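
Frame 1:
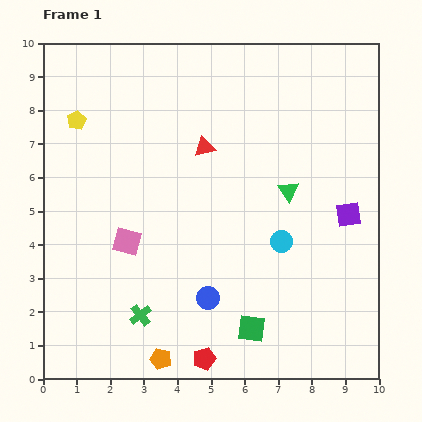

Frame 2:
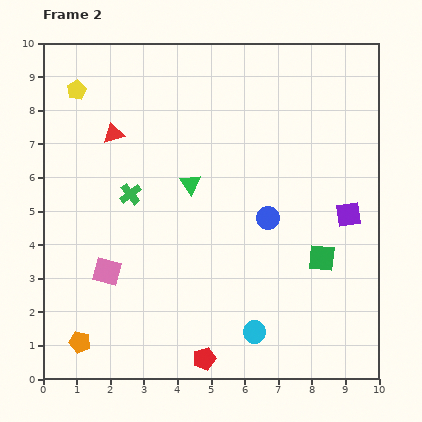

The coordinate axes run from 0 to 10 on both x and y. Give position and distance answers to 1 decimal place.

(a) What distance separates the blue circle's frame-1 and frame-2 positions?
3.0

The blue circle moved from (4.9, 2.4) to (6.7, 4.8), a distance of √(1.8² + 2.4²) ≈ 3.0.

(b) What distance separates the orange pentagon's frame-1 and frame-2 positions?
2.5

The orange pentagon moved from (3.5, 0.6) to (1.1, 1.1), a distance of √(2.4² + 0.5²) ≈ 2.5.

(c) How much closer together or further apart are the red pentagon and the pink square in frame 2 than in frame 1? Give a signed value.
-0.3

Distance in frame 1: 4.2. Distance in frame 2: 3.9.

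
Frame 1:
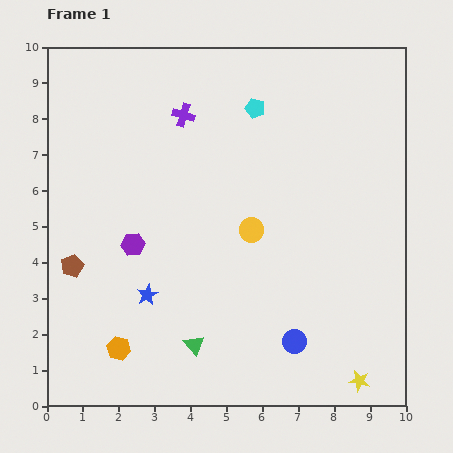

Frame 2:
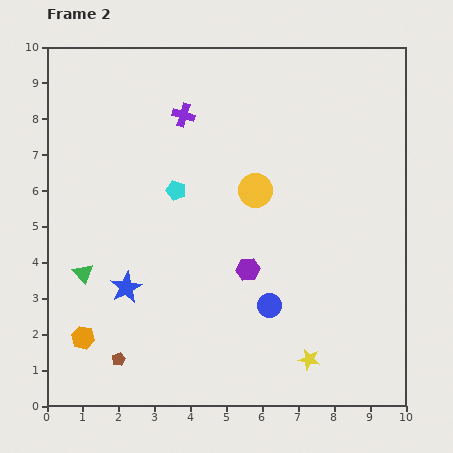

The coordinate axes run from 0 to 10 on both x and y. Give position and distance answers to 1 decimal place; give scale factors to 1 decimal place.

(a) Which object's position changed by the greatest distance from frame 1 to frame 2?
the green triangle

(moved 3.7; next 3.3)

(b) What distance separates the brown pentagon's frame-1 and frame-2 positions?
2.9

The brown pentagon moved from (0.7, 3.9) to (2.0, 1.3), a distance of √(1.3² + 2.6²) ≈ 2.9.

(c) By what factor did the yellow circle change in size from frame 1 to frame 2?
1.4×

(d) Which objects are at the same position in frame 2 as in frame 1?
the purple cross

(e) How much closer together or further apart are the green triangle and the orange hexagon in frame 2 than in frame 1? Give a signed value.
-0.3

Distance in frame 1: 2.1. Distance in frame 2: 1.8.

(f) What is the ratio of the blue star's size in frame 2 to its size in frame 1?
1.5×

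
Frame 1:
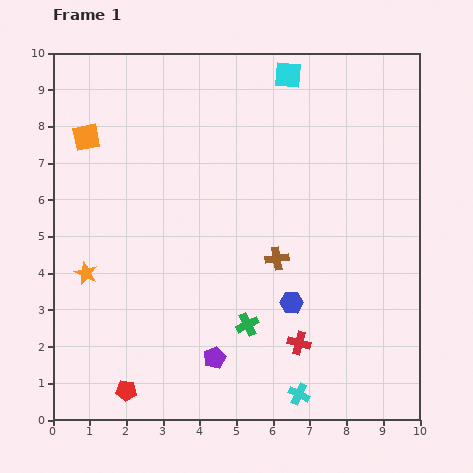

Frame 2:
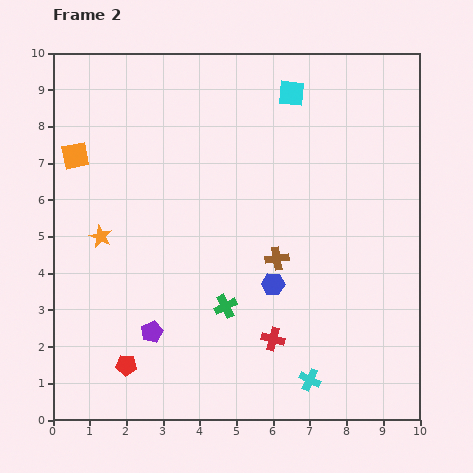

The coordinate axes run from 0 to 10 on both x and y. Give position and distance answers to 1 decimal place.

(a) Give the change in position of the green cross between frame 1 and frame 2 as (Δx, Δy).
(-0.6, 0.5)

The green cross was at (5.3, 2.6) in frame 1 and (4.7, 3.1) in frame 2.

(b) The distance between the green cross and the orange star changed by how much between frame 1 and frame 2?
-0.7

Distance in frame 1: 4.6. Distance in frame 2: 3.9.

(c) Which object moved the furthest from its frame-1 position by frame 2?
the purple pentagon

(moved 1.8; next 1.1)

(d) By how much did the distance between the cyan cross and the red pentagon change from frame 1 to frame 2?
+0.3

Distance in frame 1: 4.7. Distance in frame 2: 5.0.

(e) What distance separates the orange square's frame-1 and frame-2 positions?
0.6

The orange square moved from (0.9, 7.7) to (0.6, 7.2), a distance of √(0.3² + 0.5²) ≈ 0.6.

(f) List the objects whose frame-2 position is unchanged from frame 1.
the brown cross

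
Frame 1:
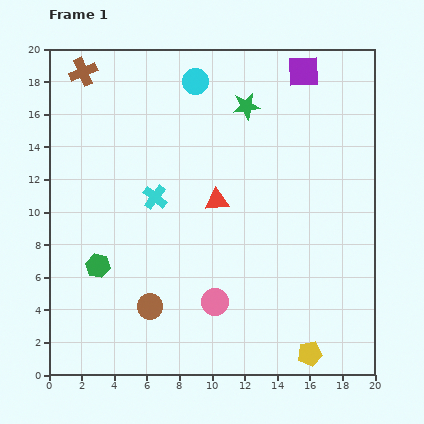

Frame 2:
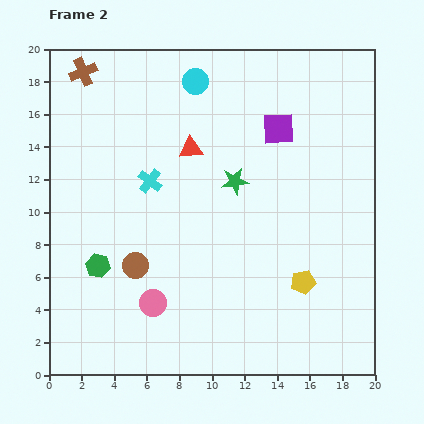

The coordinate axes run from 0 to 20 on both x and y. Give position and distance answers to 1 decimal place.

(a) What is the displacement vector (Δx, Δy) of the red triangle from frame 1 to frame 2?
(-1.6, 3.2)

The red triangle was at (10.3, 10.7) in frame 1 and (8.7, 13.9) in frame 2.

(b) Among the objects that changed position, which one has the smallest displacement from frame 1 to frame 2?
the cyan cross

(moved 1.0)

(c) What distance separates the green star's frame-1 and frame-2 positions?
4.7

The green star moved from (12.1, 16.5) to (11.4, 11.9), a distance of √(0.7² + 4.6²) ≈ 4.7.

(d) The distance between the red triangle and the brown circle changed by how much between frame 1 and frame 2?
+0.3

Distance in frame 1: 7.7. Distance in frame 2: 8.0.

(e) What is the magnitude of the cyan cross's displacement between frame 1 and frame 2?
1.0

The cyan cross moved from (6.5, 10.9) to (6.2, 11.9), a distance of √(0.3² + 1.0²) ≈ 1.0.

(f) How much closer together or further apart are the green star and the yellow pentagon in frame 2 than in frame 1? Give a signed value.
-8.2

Distance in frame 1: 15.7. Distance in frame 2: 7.5.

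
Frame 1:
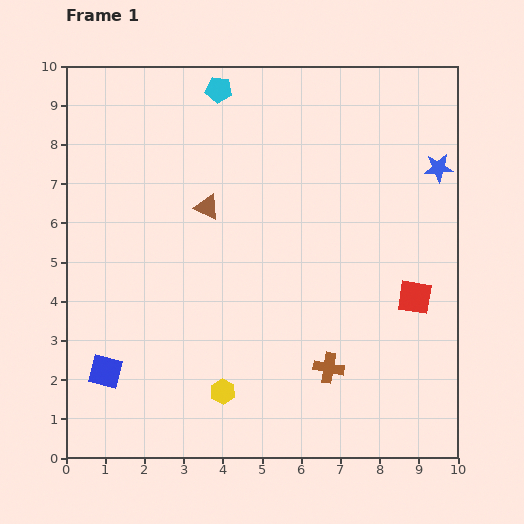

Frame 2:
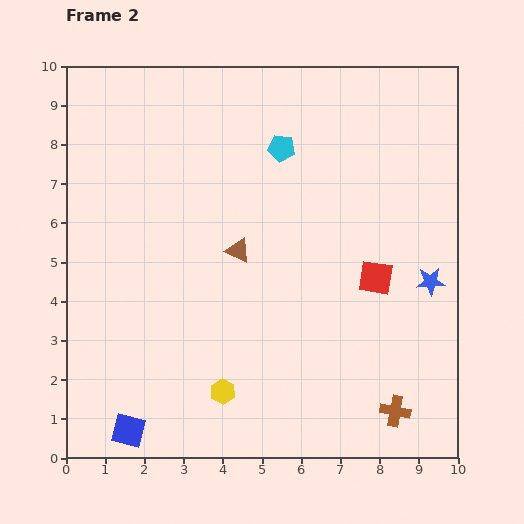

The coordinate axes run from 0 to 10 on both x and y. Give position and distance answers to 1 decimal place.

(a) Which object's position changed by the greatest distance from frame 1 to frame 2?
the blue star

(moved 2.9; next 2.2)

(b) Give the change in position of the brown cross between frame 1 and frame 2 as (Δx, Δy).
(1.7, -1.1)

The brown cross was at (6.7, 2.3) in frame 1 and (8.4, 1.2) in frame 2.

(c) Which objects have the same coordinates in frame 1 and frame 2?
the yellow hexagon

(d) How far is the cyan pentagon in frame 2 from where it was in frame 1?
2.2

The cyan pentagon moved from (3.9, 9.4) to (5.5, 7.9), a distance of √(1.6² + 1.5²) ≈ 2.2.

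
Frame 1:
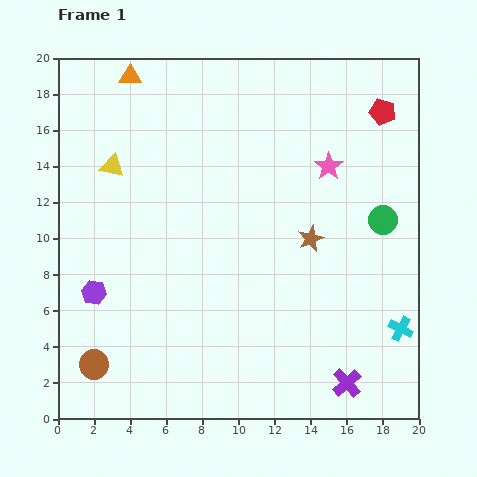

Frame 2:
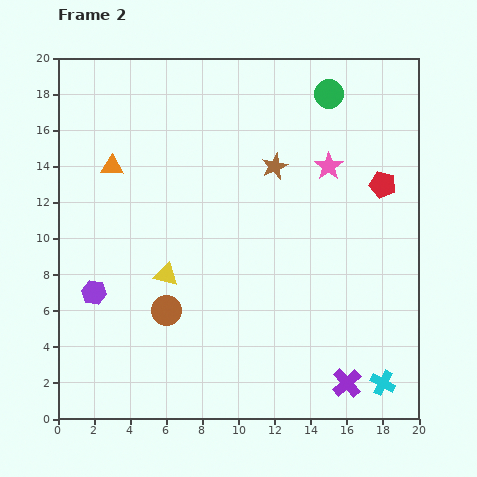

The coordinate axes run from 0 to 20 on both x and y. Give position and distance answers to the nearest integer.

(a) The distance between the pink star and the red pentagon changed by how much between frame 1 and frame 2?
-1

Distance in frame 1: 4. Distance in frame 2: 3.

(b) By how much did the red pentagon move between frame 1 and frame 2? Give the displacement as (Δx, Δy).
(0, -4)

The red pentagon was at (18, 17) in frame 1 and (18, 13) in frame 2.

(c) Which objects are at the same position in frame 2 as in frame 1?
the purple hexagon, the purple cross, the pink star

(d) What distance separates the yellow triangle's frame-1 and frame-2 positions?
7

The yellow triangle moved from (3, 14) to (6, 8), a distance of √(3² + 6²) ≈ 7.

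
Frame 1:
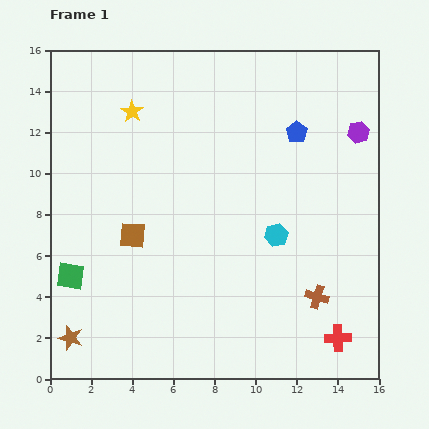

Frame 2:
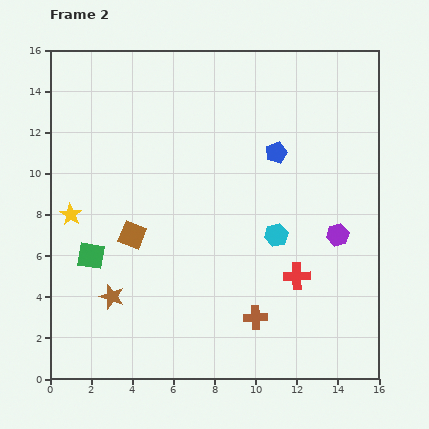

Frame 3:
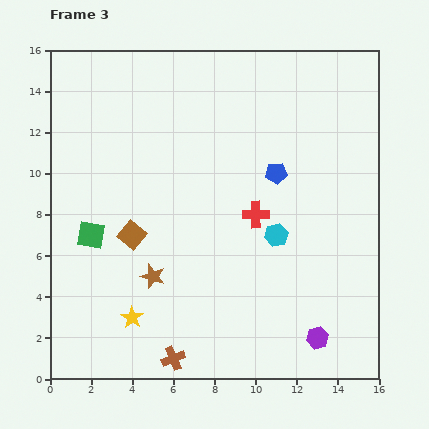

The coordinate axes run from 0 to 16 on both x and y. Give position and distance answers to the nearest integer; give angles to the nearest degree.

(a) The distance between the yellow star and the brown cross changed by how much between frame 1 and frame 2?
-3

Distance in frame 1: 13. Distance in frame 2: 10.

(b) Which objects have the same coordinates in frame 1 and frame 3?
the cyan hexagon, the brown square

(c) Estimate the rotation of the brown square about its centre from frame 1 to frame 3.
35° clockwise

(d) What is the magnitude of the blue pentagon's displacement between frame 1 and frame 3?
2

The blue pentagon moved from (12, 12) to (11, 10), a distance of √(1² + 2²) ≈ 2.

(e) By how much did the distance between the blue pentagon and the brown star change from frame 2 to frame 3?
-3

Distance in frame 2: 11. Distance in frame 3: 8.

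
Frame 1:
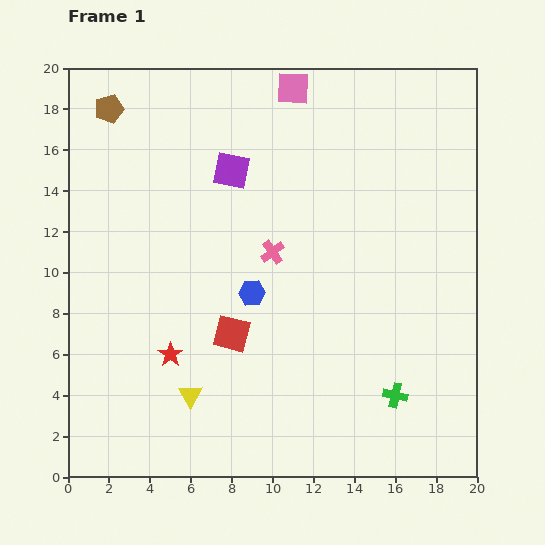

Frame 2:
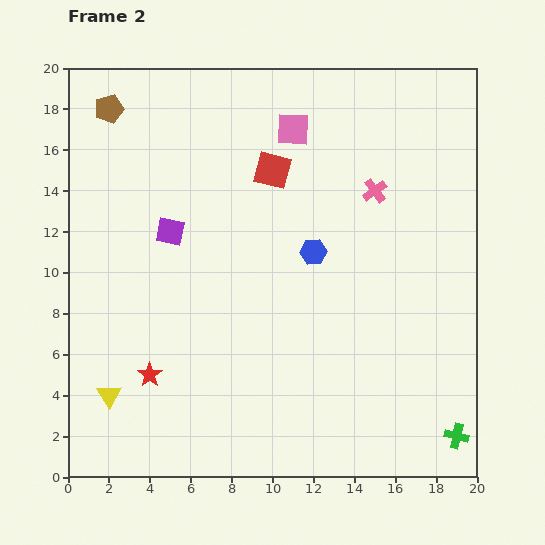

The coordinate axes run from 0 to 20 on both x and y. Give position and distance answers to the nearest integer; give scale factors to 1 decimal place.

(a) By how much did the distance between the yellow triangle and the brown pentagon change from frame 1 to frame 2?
-1

Distance in frame 1: 15. Distance in frame 2: 14.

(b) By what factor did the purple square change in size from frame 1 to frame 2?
0.8×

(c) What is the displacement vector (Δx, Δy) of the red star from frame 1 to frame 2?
(-1, -1)

The red star was at (5, 6) in frame 1 and (4, 5) in frame 2.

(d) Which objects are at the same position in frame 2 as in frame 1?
the brown pentagon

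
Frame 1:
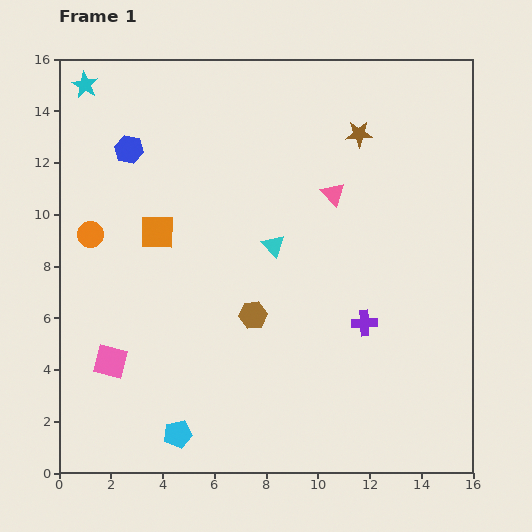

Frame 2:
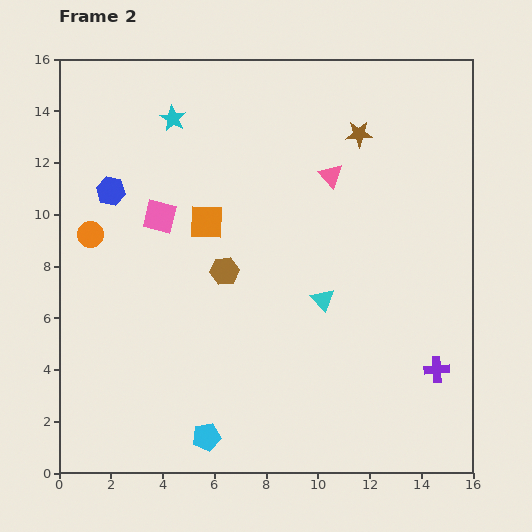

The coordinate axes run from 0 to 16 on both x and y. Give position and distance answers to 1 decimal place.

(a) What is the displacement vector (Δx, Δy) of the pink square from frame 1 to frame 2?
(1.9, 5.6)

The pink square was at (2.0, 4.3) in frame 1 and (3.9, 9.9) in frame 2.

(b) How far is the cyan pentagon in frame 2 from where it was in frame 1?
1.1

The cyan pentagon moved from (4.6, 1.5) to (5.7, 1.4), a distance of √(1.1² + 0.1²) ≈ 1.1.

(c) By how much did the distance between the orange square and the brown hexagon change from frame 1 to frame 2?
-2.9

Distance in frame 1: 4.9. Distance in frame 2: 2.0.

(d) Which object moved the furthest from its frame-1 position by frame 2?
the pink square

(moved 5.9; next 3.6)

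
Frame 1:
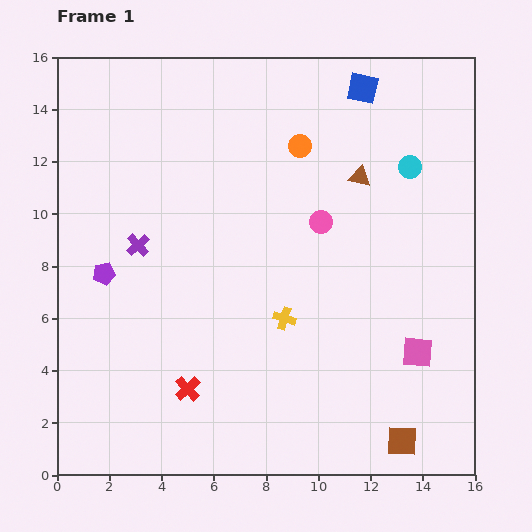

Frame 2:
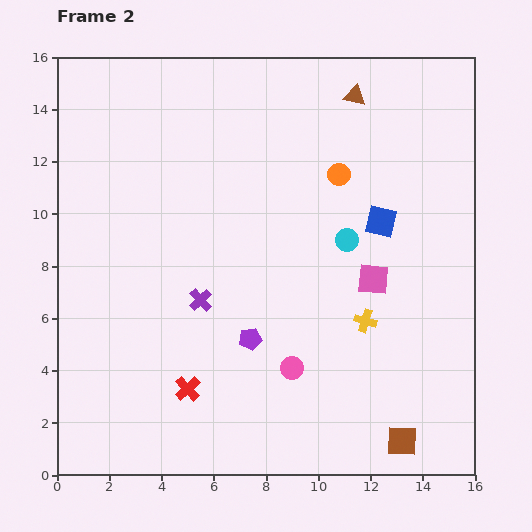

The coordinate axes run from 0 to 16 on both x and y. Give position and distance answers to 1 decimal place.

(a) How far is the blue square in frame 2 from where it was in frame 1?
5.1

The blue square moved from (11.7, 14.8) to (12.4, 9.7), a distance of √(0.7² + 5.1²) ≈ 5.1.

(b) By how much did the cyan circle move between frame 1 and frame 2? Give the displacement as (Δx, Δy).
(-2.4, -2.8)

The cyan circle was at (13.5, 11.8) in frame 1 and (11.1, 9.0) in frame 2.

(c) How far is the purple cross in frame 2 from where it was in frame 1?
3.2

The purple cross moved from (3.1, 8.8) to (5.5, 6.7), a distance of √(2.4² + 2.1²) ≈ 3.2.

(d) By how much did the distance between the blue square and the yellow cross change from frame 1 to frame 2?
-5.5

Distance in frame 1: 9.3. Distance in frame 2: 3.8.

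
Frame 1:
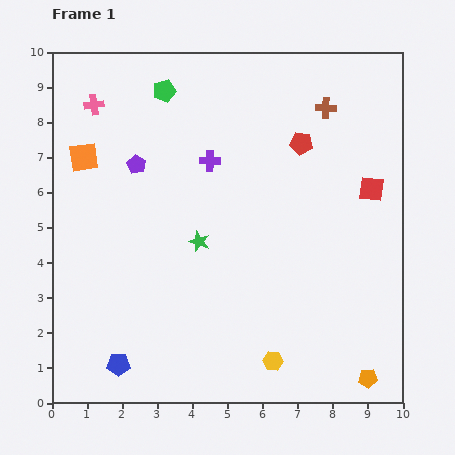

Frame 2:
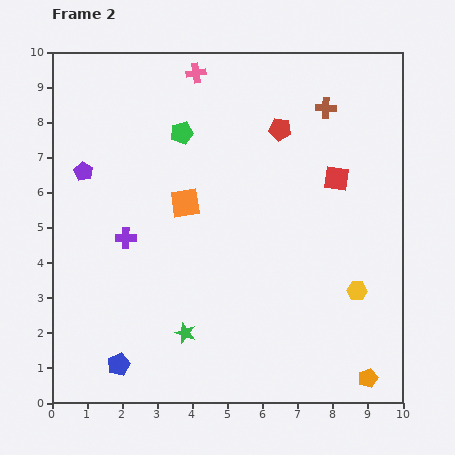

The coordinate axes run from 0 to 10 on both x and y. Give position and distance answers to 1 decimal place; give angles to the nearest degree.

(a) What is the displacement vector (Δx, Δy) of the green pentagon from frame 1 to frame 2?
(0.5, -1.2)

The green pentagon was at (3.2, 8.9) in frame 1 and (3.7, 7.7) in frame 2.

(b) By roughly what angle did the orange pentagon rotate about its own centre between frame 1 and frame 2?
16° counter-clockwise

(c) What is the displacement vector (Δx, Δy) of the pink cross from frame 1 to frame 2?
(2.9, 0.9)

The pink cross was at (1.2, 8.5) in frame 1 and (4.1, 9.4) in frame 2.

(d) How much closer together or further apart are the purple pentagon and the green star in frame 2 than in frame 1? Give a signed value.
+2.6

Distance in frame 1: 2.8. Distance in frame 2: 5.4.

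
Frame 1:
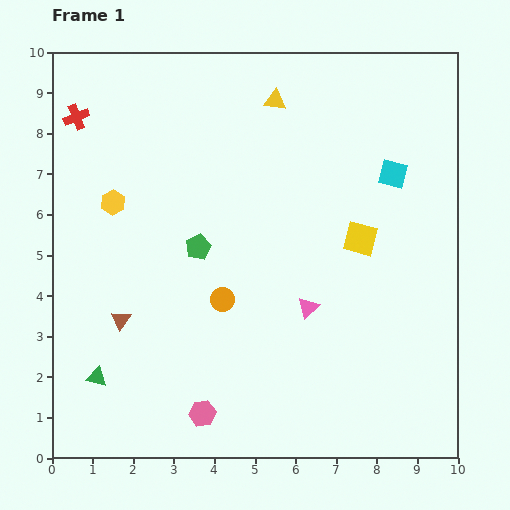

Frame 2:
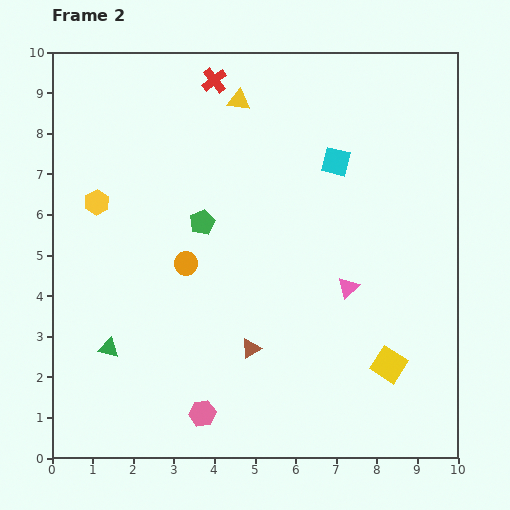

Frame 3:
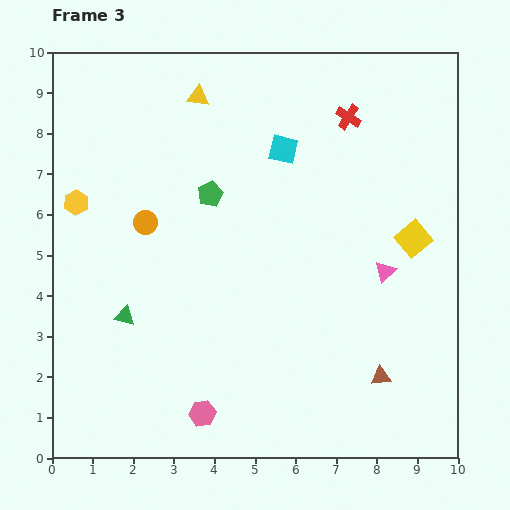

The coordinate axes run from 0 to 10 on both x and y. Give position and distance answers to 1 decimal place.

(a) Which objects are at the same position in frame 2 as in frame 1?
the pink hexagon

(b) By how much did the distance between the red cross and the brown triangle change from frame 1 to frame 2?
+1.6

Distance in frame 1: 5.1. Distance in frame 2: 6.7.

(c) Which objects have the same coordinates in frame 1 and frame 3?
the pink hexagon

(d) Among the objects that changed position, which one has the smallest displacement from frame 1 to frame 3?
the yellow hexagon

(moved 0.9)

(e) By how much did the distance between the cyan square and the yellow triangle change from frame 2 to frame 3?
-0.3

Distance in frame 2: 2.8. Distance in frame 3: 2.5.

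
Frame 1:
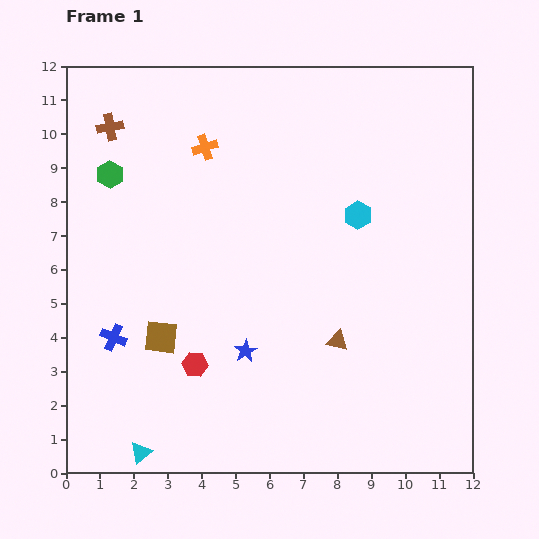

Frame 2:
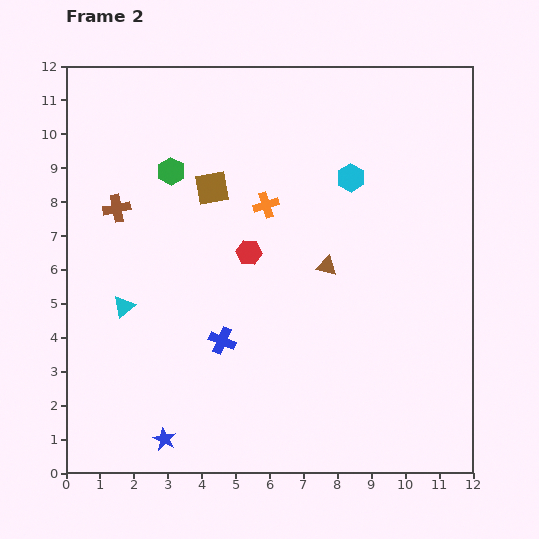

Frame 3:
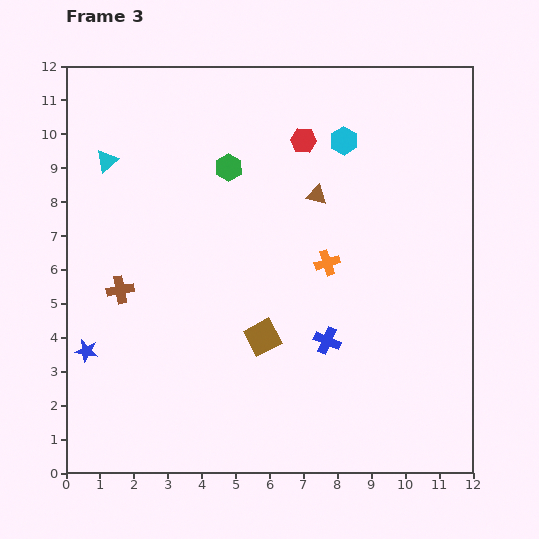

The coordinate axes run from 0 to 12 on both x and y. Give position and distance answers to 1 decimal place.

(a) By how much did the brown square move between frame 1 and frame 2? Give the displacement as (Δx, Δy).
(1.5, 4.4)

The brown square was at (2.8, 4.0) in frame 1 and (4.3, 8.4) in frame 2.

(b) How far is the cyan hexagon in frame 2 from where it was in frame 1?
1.1

The cyan hexagon moved from (8.6, 7.6) to (8.4, 8.7), a distance of √(0.2² + 1.1²) ≈ 1.1.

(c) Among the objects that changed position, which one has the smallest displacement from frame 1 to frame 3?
the cyan hexagon

(moved 2.2)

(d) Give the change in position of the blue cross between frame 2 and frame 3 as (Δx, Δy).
(3.1, 0.0)

The blue cross was at (4.6, 3.9) in frame 2 and (7.7, 3.9) in frame 3.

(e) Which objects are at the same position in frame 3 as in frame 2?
none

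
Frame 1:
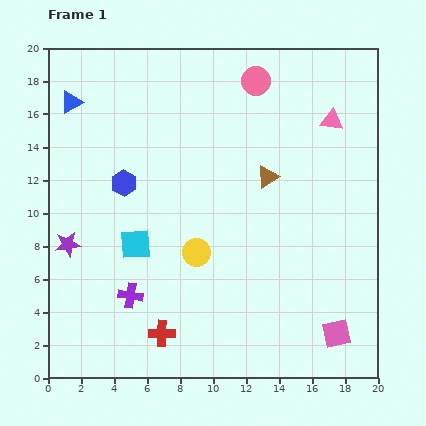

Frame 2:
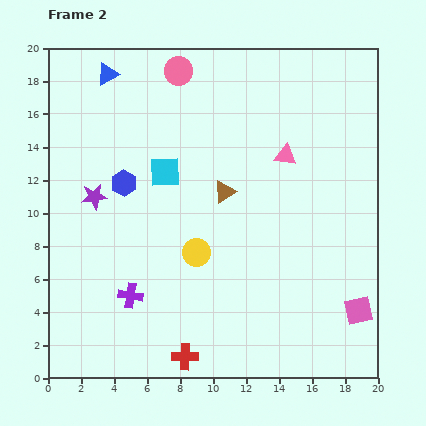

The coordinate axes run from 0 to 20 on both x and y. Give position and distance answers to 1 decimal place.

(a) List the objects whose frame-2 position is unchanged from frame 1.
the yellow circle, the blue hexagon, the purple cross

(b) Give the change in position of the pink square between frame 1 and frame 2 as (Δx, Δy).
(1.3, 1.4)

The pink square was at (17.5, 2.7) in frame 1 and (18.8, 4.1) in frame 2.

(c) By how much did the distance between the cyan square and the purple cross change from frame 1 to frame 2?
+4.7

Distance in frame 1: 3.1. Distance in frame 2: 7.8.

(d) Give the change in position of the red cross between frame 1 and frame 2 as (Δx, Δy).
(1.4, -1.4)

The red cross was at (6.9, 2.7) in frame 1 and (8.3, 1.3) in frame 2.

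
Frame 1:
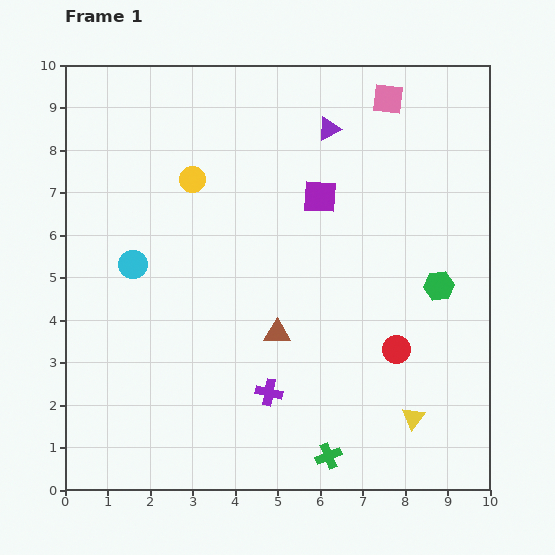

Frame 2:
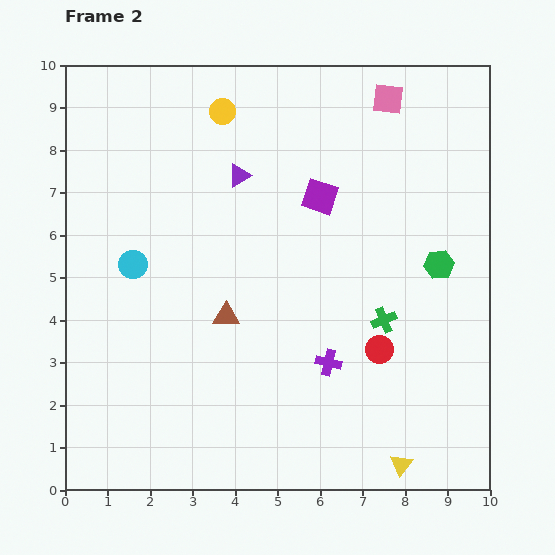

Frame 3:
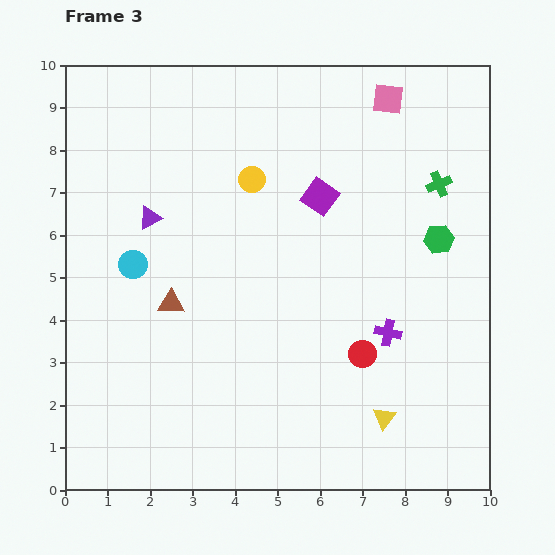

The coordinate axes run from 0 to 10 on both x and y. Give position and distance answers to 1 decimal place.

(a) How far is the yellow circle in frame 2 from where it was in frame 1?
1.7

The yellow circle moved from (3.0, 7.3) to (3.7, 8.9), a distance of √(0.7² + 1.6²) ≈ 1.7.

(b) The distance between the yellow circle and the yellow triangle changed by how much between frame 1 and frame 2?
+1.7

Distance in frame 1: 7.6. Distance in frame 2: 9.3.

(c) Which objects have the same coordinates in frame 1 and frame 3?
the purple square, the cyan circle, the pink square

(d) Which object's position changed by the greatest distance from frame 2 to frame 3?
the green cross

(moved 3.5; next 2.3)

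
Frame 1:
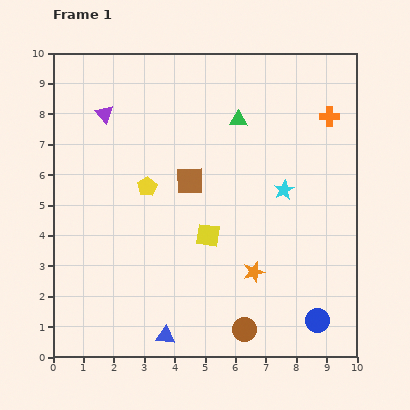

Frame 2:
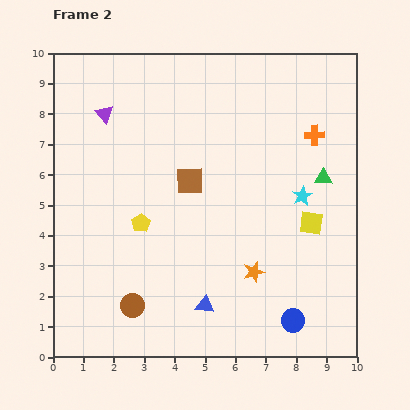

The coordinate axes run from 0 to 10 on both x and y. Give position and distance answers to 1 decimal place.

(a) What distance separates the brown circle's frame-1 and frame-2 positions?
3.8

The brown circle moved from (6.3, 0.9) to (2.6, 1.7), a distance of √(3.7² + 0.8²) ≈ 3.8.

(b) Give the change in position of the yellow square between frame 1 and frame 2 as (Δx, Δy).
(3.4, 0.4)

The yellow square was at (5.1, 4.0) in frame 1 and (8.5, 4.4) in frame 2.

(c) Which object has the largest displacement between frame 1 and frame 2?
the brown circle

(moved 3.8; next 3.4)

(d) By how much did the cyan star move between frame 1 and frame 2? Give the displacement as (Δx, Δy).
(0.6, -0.2)

The cyan star was at (7.6, 5.5) in frame 1 and (8.2, 5.3) in frame 2.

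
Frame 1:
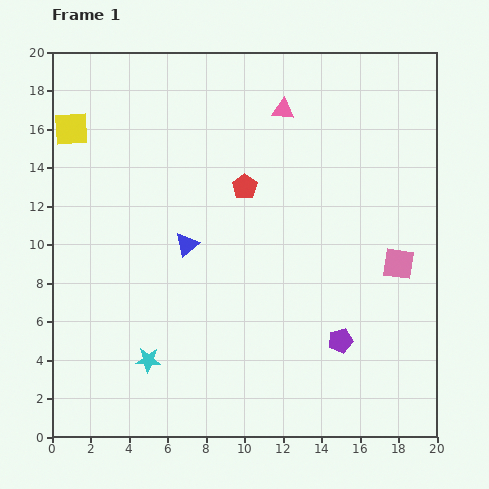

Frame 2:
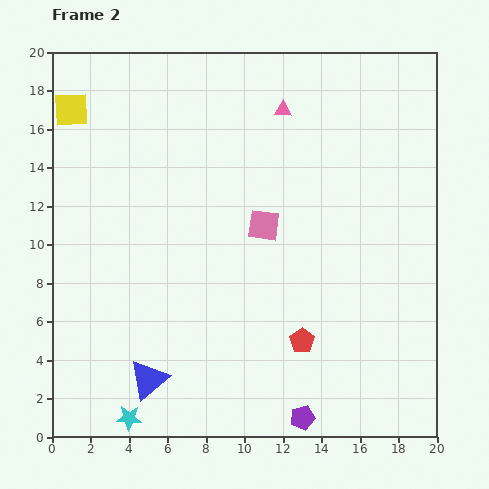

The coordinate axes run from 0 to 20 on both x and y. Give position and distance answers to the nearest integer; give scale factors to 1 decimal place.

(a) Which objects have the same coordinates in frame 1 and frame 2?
the pink triangle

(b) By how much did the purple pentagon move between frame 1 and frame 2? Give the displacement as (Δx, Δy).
(-2, -4)

The purple pentagon was at (15, 5) in frame 1 and (13, 1) in frame 2.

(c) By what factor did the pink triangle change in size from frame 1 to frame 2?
0.7×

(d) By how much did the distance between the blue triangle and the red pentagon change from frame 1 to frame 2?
+4

Distance in frame 1: 4. Distance in frame 2: 8.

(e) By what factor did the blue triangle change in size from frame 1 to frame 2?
1.7×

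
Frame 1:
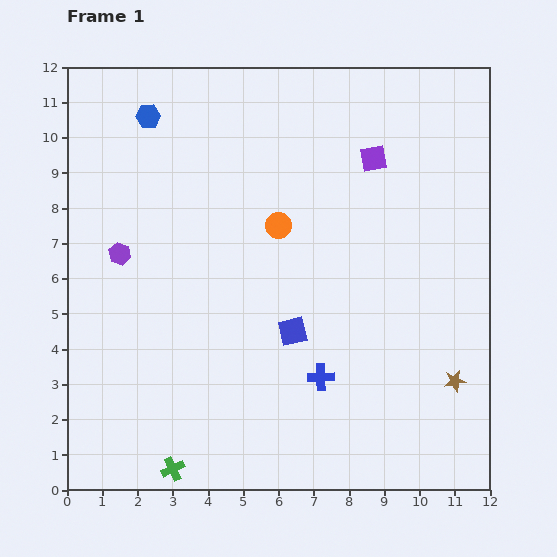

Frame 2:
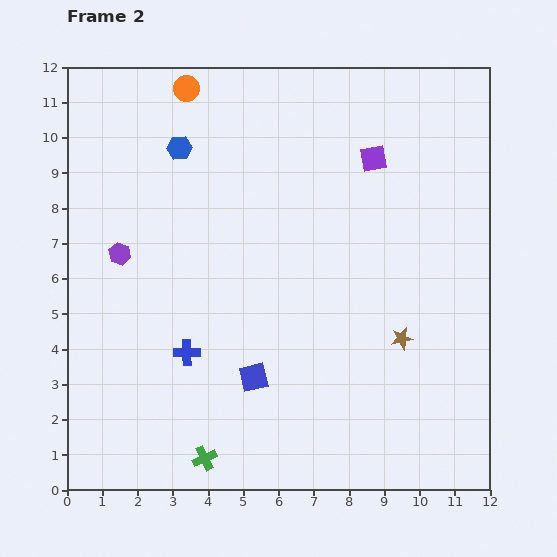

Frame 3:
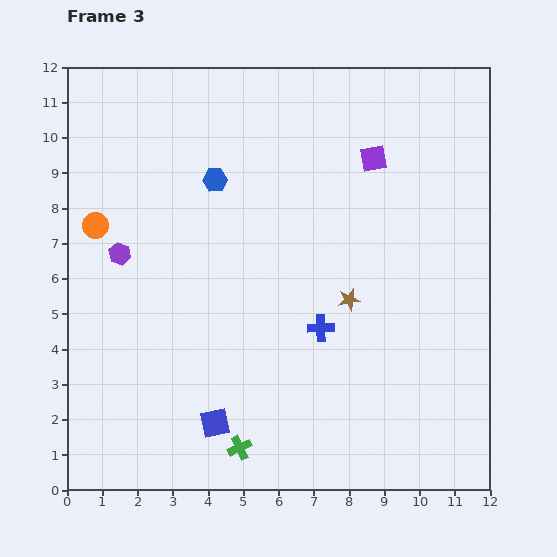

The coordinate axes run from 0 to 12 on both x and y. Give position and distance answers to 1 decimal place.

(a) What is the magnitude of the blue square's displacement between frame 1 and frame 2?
1.7

The blue square moved from (6.4, 4.5) to (5.3, 3.2), a distance of √(1.1² + 1.3²) ≈ 1.7.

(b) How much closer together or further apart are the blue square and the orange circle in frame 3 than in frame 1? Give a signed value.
+3.6

Distance in frame 1: 3.0. Distance in frame 3: 6.6.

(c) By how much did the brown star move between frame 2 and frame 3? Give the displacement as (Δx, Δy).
(-1.5, 1.1)

The brown star was at (9.5, 4.3) in frame 2 and (8.0, 5.4) in frame 3.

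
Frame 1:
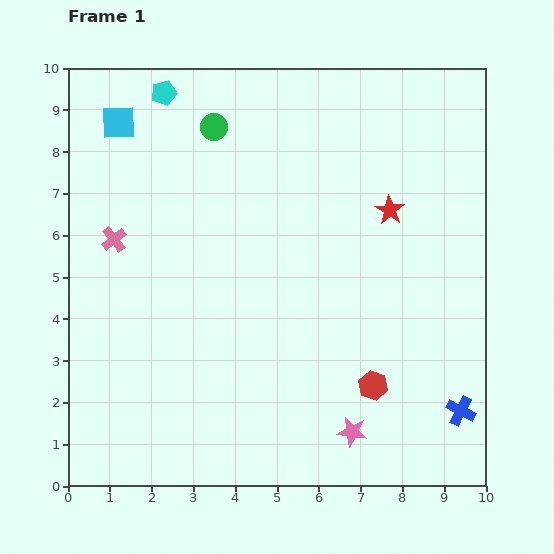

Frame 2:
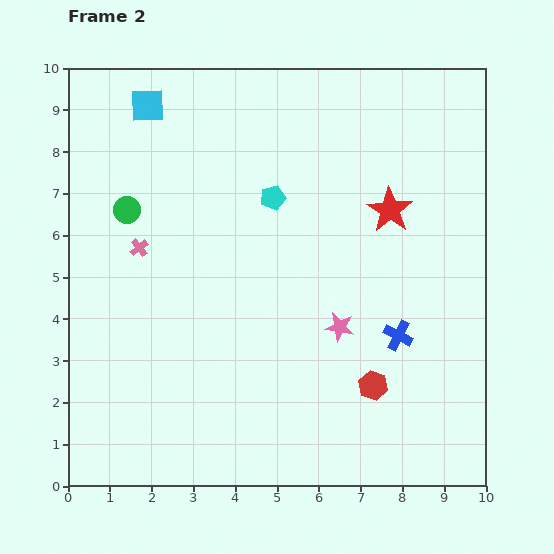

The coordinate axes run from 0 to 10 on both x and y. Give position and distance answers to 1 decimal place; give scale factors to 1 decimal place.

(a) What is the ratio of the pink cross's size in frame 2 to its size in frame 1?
0.7×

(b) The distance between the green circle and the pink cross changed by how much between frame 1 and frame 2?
-2.7

Distance in frame 1: 3.6. Distance in frame 2: 0.9.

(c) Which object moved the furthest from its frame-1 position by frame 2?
the cyan pentagon

(moved 3.6; next 2.9)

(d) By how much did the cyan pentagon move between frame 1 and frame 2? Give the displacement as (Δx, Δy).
(2.6, -2.5)

The cyan pentagon was at (2.3, 9.4) in frame 1 and (4.9, 6.9) in frame 2.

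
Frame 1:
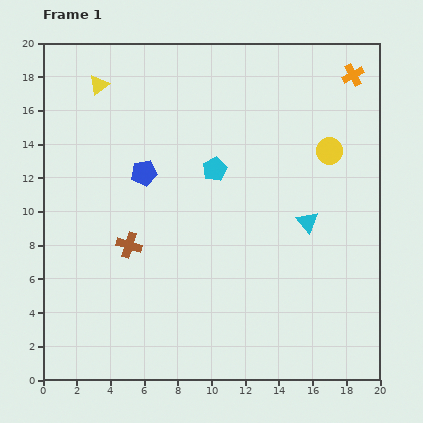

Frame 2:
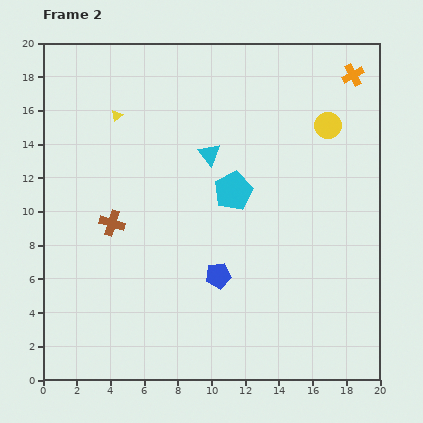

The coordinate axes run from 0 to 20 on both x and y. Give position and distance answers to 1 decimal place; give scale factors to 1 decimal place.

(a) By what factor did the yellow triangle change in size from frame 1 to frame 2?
0.6×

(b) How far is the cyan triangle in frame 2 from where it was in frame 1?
7.0

The cyan triangle moved from (15.7, 9.4) to (9.9, 13.4), a distance of √(5.8² + 4.0²) ≈ 7.0.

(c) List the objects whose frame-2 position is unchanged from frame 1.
the orange cross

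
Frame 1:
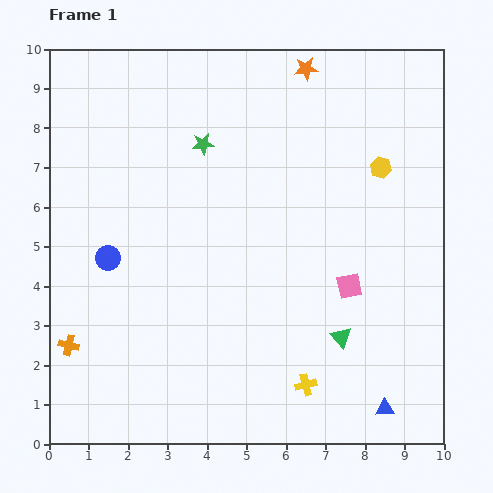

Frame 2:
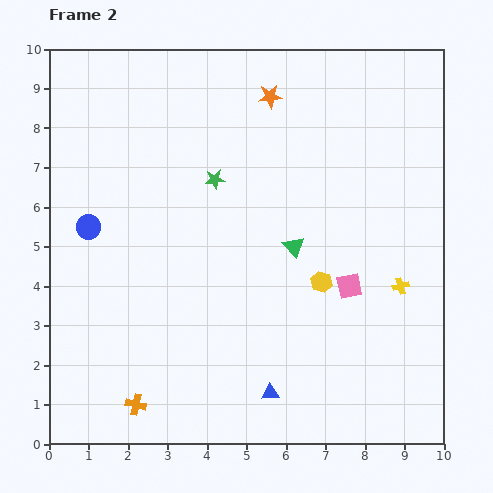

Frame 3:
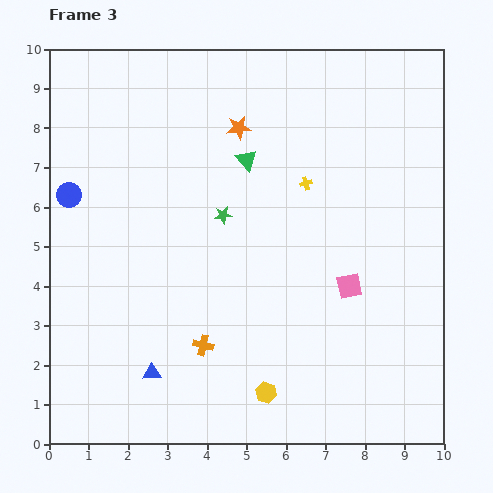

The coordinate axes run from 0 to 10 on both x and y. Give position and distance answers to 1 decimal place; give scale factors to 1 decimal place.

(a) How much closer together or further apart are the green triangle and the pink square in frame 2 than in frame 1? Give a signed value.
+0.4

Distance in frame 1: 1.3. Distance in frame 2: 1.7.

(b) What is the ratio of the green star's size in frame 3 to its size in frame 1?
0.8×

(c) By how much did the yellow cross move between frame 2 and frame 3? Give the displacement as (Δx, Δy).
(-2.4, 2.6)

The yellow cross was at (8.9, 4.0) in frame 2 and (6.5, 6.6) in frame 3.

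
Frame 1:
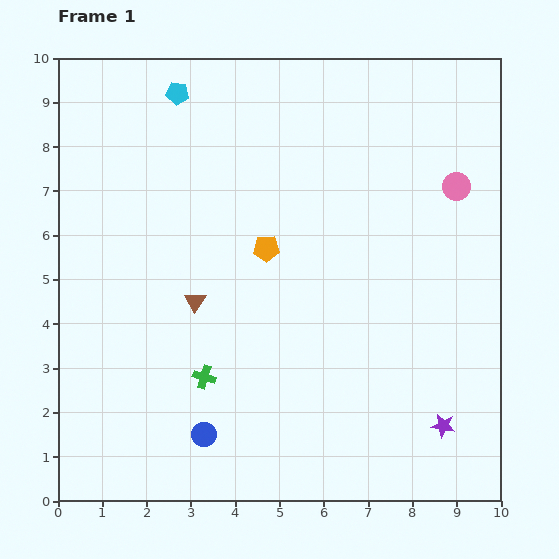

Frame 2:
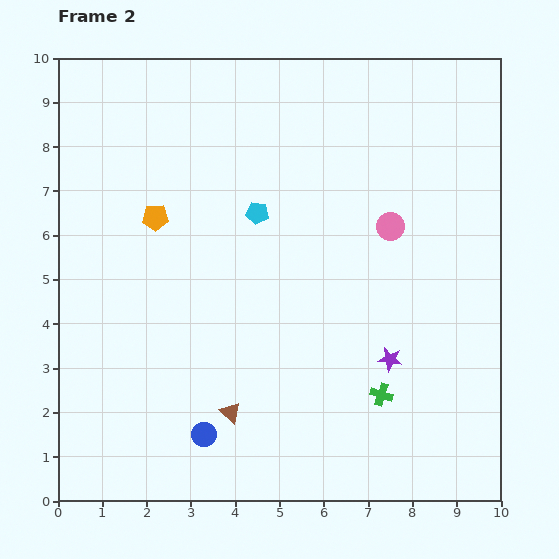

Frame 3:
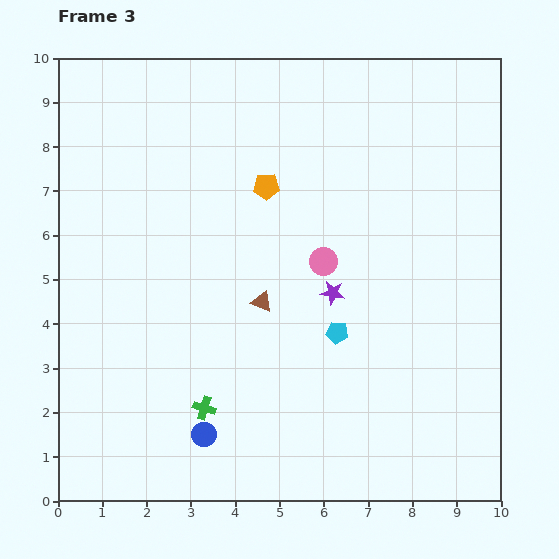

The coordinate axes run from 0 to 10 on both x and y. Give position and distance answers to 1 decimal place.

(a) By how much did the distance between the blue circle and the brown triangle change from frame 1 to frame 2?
-2.2

Distance in frame 1: 3.0. Distance in frame 2: 0.8.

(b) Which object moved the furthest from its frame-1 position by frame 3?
the cyan pentagon

(moved 6.5; next 3.9)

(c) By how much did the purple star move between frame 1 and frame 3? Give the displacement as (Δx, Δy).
(-2.5, 3.0)

The purple star was at (8.7, 1.7) in frame 1 and (6.2, 4.7) in frame 3.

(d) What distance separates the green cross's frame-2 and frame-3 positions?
4.0

The green cross moved from (7.3, 2.4) to (3.3, 2.1), a distance of √(4.0² + 0.3²) ≈ 4.0.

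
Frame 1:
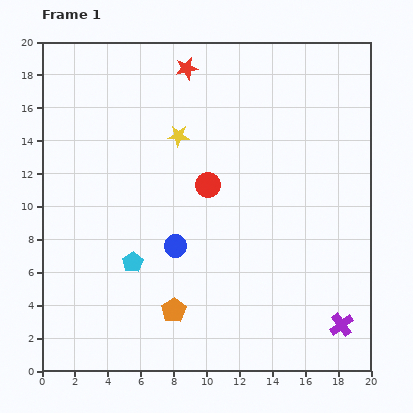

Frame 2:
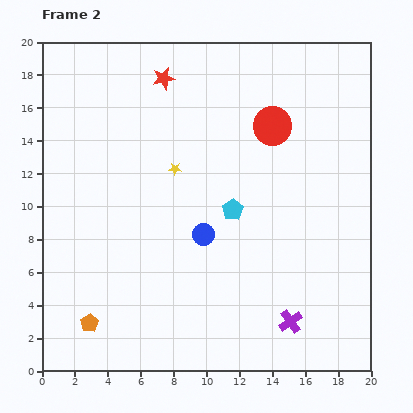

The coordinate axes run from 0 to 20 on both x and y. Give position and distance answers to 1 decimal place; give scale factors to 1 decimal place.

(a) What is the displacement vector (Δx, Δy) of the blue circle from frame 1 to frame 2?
(1.7, 0.7)

The blue circle was at (8.1, 7.6) in frame 1 and (9.8, 8.3) in frame 2.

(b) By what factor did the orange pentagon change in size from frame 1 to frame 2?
0.7×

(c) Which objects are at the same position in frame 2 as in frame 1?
none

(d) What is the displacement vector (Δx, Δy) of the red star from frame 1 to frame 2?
(-1.4, -0.6)

The red star was at (8.8, 18.4) in frame 1 and (7.4, 17.8) in frame 2.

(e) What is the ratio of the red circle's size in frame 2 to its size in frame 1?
1.5×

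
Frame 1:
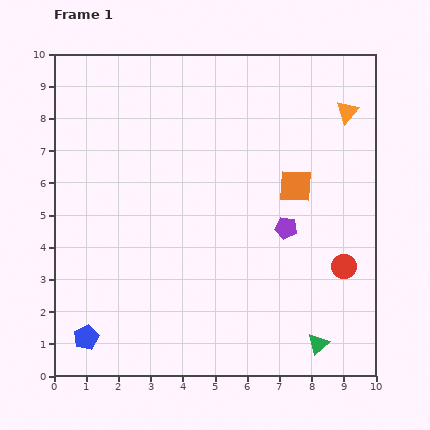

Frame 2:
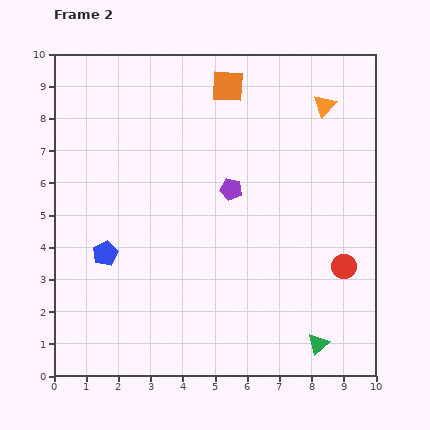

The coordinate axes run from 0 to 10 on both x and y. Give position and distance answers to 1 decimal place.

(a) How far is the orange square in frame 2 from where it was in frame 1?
3.7

The orange square moved from (7.5, 5.9) to (5.4, 9.0), a distance of √(2.1² + 3.1²) ≈ 3.7.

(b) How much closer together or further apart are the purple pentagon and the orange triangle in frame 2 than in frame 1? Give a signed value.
-0.2

Distance in frame 1: 4.1. Distance in frame 2: 3.9.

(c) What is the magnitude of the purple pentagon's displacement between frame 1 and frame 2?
2.1

The purple pentagon moved from (7.2, 4.6) to (5.5, 5.8), a distance of √(1.7² + 1.2²) ≈ 2.1.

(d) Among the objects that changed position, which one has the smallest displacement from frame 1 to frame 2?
the orange triangle

(moved 0.7)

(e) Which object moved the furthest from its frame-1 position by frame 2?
the orange square

(moved 3.7; next 2.7)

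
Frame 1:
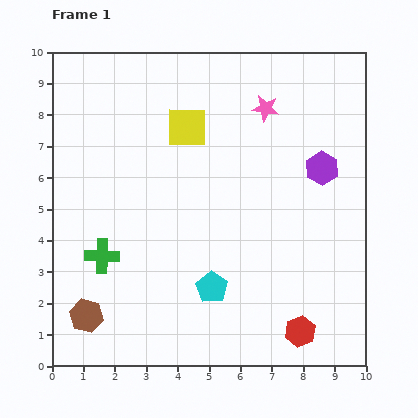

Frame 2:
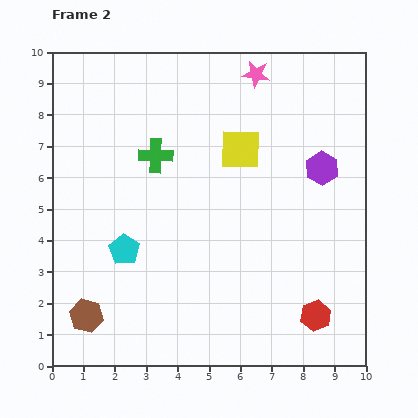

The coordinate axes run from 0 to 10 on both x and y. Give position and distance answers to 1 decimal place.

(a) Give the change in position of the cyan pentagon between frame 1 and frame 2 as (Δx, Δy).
(-2.8, 1.2)

The cyan pentagon was at (5.1, 2.5) in frame 1 and (2.3, 3.7) in frame 2.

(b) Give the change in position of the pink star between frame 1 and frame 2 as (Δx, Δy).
(-0.3, 1.1)

The pink star was at (6.8, 8.2) in frame 1 and (6.5, 9.3) in frame 2.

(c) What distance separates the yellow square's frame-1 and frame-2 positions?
1.8

The yellow square moved from (4.3, 7.6) to (6.0, 6.9), a distance of √(1.7² + 0.7²) ≈ 1.8.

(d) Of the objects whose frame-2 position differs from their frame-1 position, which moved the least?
the red hexagon

(moved 0.7)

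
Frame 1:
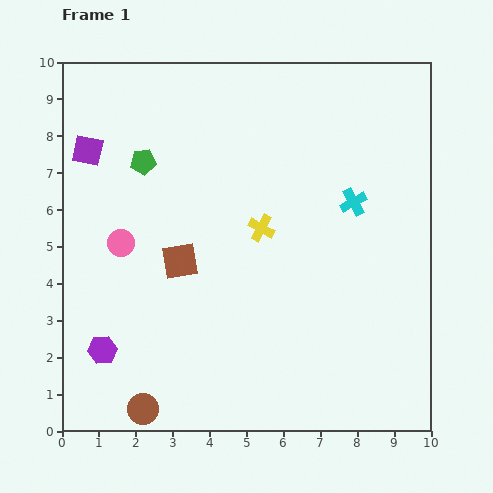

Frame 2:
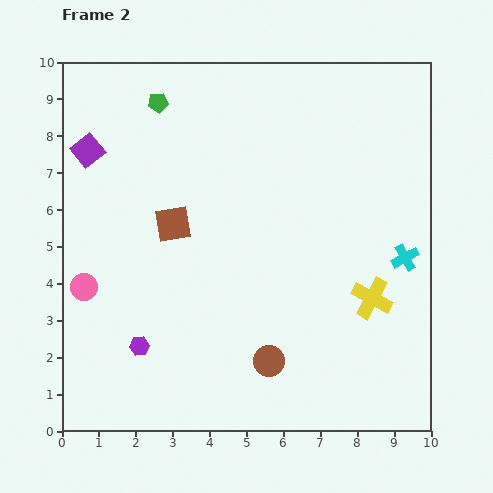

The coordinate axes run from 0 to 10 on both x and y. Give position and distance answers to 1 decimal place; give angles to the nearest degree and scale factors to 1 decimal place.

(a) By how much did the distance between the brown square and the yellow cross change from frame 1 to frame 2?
+3.4

Distance in frame 1: 2.4. Distance in frame 2: 5.8.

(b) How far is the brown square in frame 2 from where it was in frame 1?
1.0

The brown square moved from (3.2, 4.6) to (3.0, 5.6), a distance of √(0.2² + 1.0²) ≈ 1.0.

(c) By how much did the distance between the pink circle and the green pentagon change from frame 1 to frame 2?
+3.1

Distance in frame 1: 2.3. Distance in frame 2: 5.4.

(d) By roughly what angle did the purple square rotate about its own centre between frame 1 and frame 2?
39° clockwise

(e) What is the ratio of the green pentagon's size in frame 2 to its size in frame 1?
0.8×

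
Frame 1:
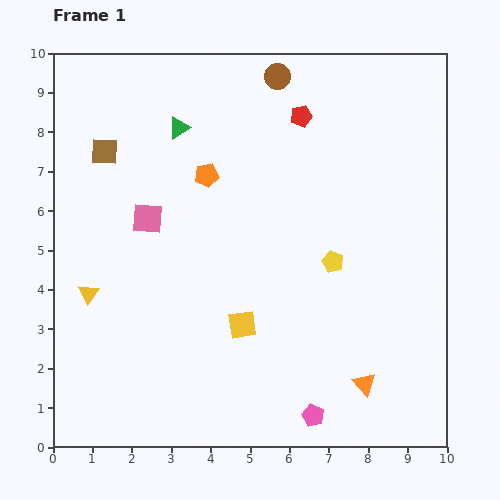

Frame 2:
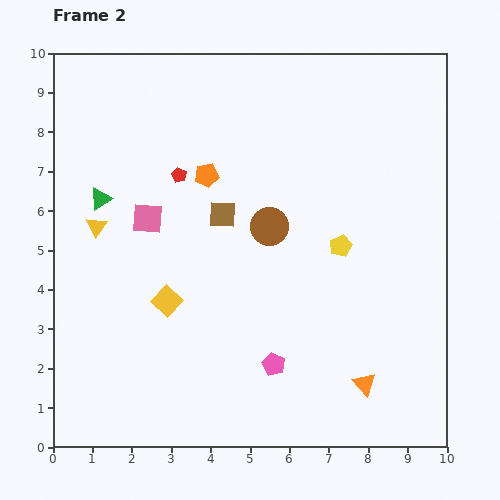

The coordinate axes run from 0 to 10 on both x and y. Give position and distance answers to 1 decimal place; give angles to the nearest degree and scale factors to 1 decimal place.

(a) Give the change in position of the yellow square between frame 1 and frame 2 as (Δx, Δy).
(-1.9, 0.6)

The yellow square was at (4.8, 3.1) in frame 1 and (2.9, 3.7) in frame 2.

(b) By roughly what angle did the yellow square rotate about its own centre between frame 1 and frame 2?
38° counter-clockwise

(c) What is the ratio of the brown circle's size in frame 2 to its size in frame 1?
1.4×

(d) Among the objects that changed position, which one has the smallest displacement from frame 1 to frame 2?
the yellow pentagon

(moved 0.4)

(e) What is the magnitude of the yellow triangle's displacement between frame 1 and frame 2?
1.7

The yellow triangle moved from (0.9, 3.9) to (1.1, 5.6), a distance of √(0.2² + 1.7²) ≈ 1.7.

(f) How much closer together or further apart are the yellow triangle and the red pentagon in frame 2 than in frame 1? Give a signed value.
-4.5

Distance in frame 1: 7.0. Distance in frame 2: 2.5.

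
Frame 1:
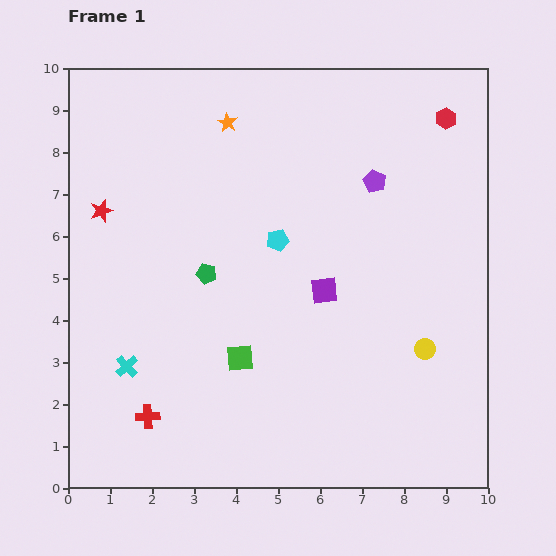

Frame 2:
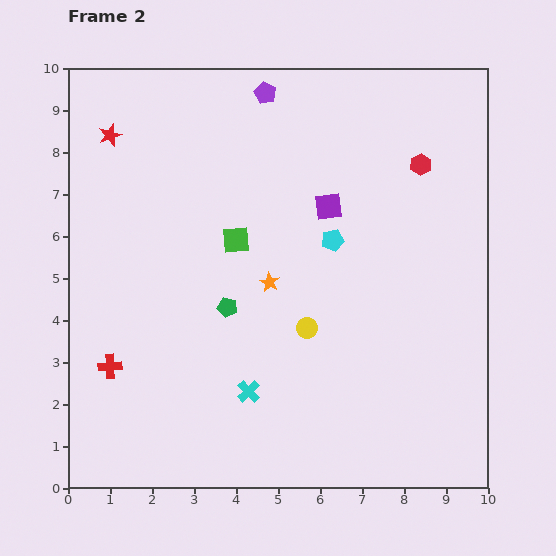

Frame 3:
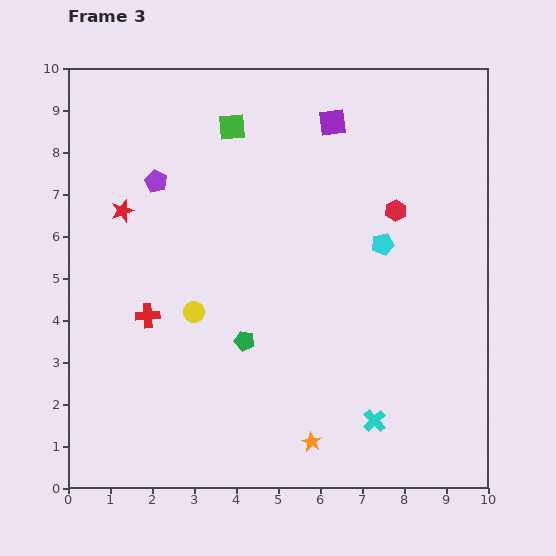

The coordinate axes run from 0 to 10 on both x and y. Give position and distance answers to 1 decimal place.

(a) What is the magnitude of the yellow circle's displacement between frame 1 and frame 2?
2.8

The yellow circle moved from (8.5, 3.3) to (5.7, 3.8), a distance of √(2.8² + 0.5²) ≈ 2.8.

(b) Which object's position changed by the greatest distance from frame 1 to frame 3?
the orange star

(moved 7.9; next 6.0)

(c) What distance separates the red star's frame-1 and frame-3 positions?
0.5

The red star moved from (0.8, 6.6) to (1.3, 6.6), a distance of √(0.5² + 0.0²) ≈ 0.5.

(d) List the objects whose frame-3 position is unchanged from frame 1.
none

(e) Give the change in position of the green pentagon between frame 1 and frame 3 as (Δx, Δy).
(0.9, -1.6)

The green pentagon was at (3.3, 5.1) in frame 1 and (4.2, 3.5) in frame 3.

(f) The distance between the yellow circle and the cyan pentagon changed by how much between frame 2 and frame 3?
+2.6

Distance in frame 2: 2.2. Distance in frame 3: 4.8.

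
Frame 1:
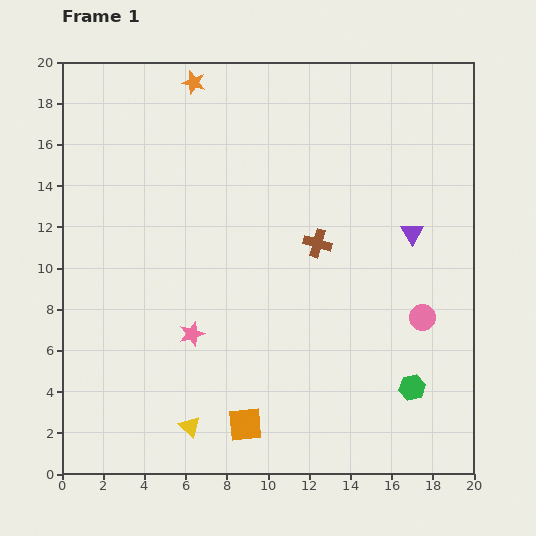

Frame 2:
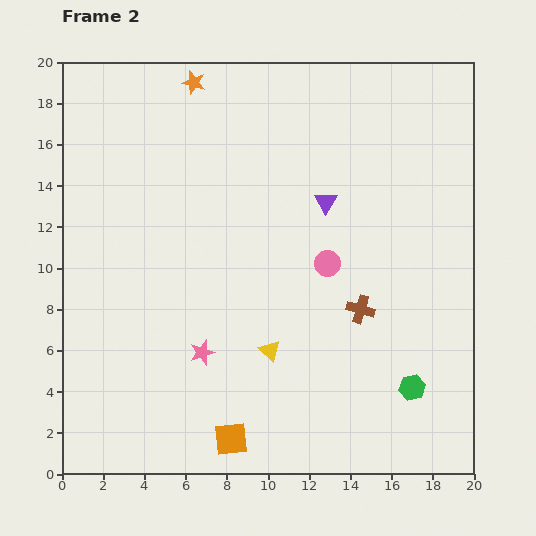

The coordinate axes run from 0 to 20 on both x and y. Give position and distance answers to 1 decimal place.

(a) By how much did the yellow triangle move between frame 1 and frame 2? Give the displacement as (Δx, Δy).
(3.9, 3.7)

The yellow triangle was at (6.2, 2.3) in frame 1 and (10.1, 6.0) in frame 2.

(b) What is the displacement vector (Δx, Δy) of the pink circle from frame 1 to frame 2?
(-4.6, 2.6)

The pink circle was at (17.5, 7.6) in frame 1 and (12.9, 10.2) in frame 2.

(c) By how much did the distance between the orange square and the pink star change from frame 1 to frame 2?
-0.7

Distance in frame 1: 5.1. Distance in frame 2: 4.4.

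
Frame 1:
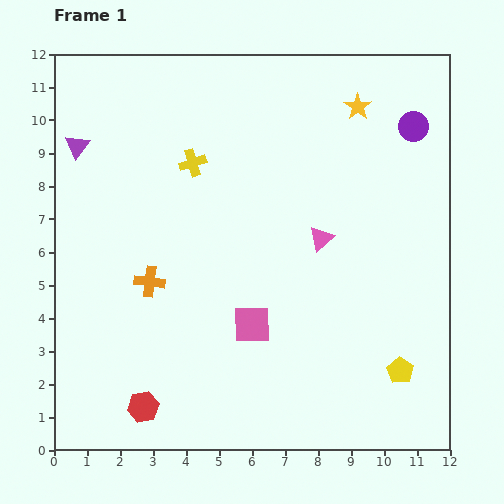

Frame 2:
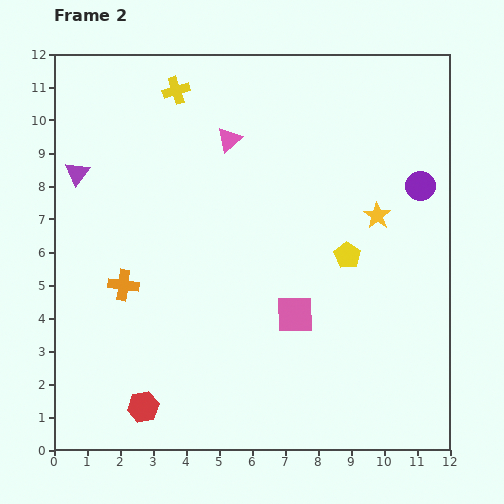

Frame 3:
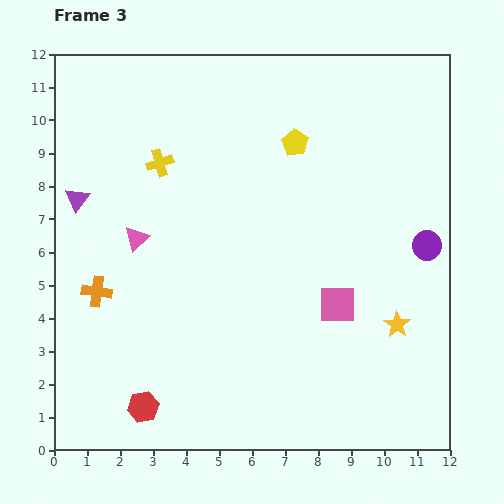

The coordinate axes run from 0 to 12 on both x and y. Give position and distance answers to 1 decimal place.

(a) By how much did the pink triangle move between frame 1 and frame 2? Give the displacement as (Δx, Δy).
(-2.8, 3.0)

The pink triangle was at (8.1, 6.4) in frame 1 and (5.3, 9.4) in frame 2.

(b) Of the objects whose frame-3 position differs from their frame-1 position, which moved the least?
the yellow cross

(moved 1.0)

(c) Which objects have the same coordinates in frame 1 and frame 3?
the red hexagon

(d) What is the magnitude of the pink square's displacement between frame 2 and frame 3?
1.3

The pink square moved from (7.3, 4.1) to (8.6, 4.4), a distance of √(1.3² + 0.3²) ≈ 1.3.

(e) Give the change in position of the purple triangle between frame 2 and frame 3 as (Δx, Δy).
(0.0, -0.8)

The purple triangle was at (0.7, 8.4) in frame 2 and (0.7, 7.6) in frame 3.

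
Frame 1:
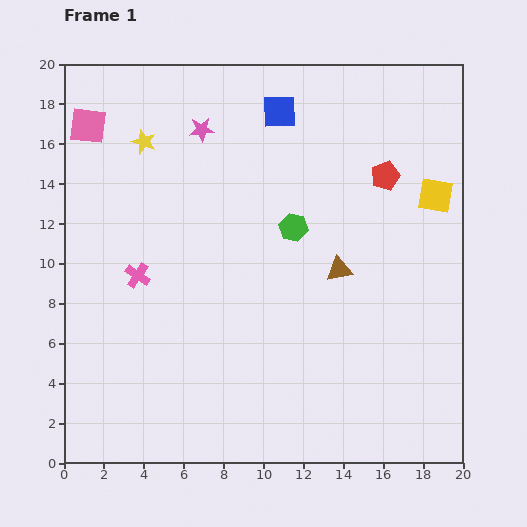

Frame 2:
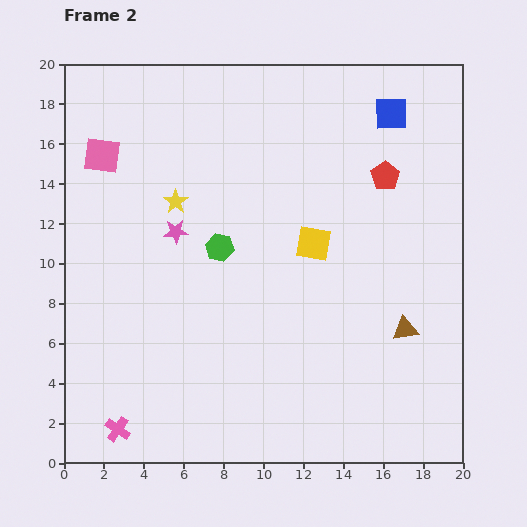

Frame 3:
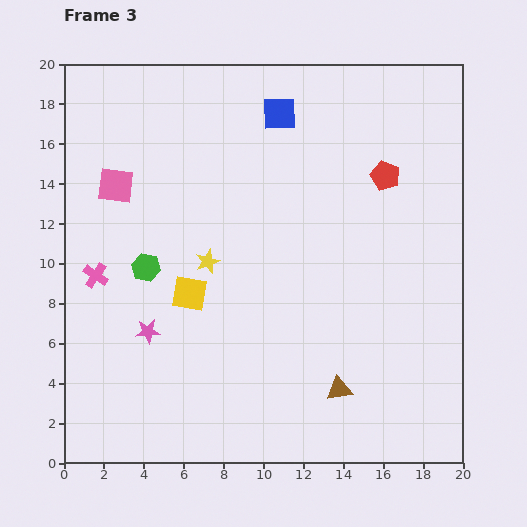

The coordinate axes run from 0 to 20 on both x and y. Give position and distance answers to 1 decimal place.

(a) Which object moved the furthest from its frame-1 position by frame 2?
the pink cross

(moved 7.8; next 6.6)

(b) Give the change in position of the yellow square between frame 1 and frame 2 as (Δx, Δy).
(-6.1, -2.4)

The yellow square was at (18.6, 13.4) in frame 1 and (12.5, 11.0) in frame 2.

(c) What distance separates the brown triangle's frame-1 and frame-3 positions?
6.0

The brown triangle moved from (13.8, 9.7) to (13.8, 3.7), a distance of √(0.0² + 6.0²) ≈ 6.0.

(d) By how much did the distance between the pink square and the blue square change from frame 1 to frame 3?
-0.6

Distance in frame 1: 9.6. Distance in frame 3: 9.0.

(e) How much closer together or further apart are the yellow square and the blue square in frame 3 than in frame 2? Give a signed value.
+2.5

Distance in frame 2: 7.6. Distance in frame 3: 10.1.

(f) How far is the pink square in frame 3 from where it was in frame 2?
1.7

The pink square moved from (1.9, 15.4) to (2.6, 13.9), a distance of √(0.7² + 1.5²) ≈ 1.7.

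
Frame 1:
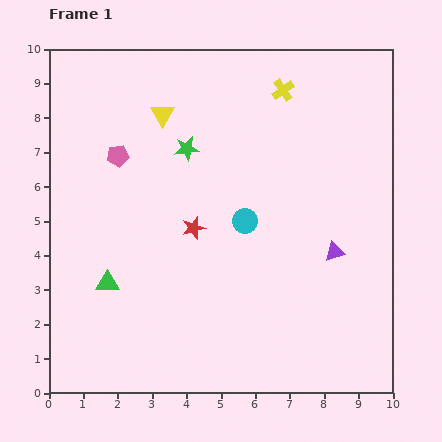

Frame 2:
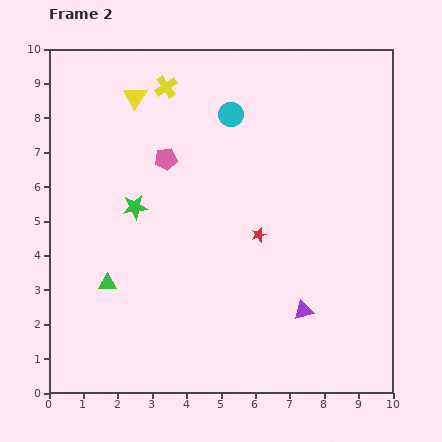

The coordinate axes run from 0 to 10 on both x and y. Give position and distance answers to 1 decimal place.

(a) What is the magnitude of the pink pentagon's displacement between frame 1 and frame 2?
1.4

The pink pentagon moved from (2.0, 6.9) to (3.4, 6.8), a distance of √(1.4² + 0.1²) ≈ 1.4.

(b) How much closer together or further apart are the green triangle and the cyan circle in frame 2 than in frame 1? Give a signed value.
+1.7

Distance in frame 1: 4.4. Distance in frame 2: 6.1.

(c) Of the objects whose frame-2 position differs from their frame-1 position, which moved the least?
the yellow triangle

(moved 0.9)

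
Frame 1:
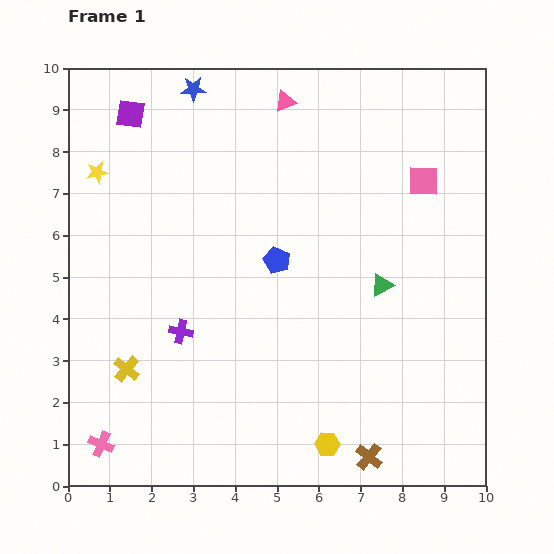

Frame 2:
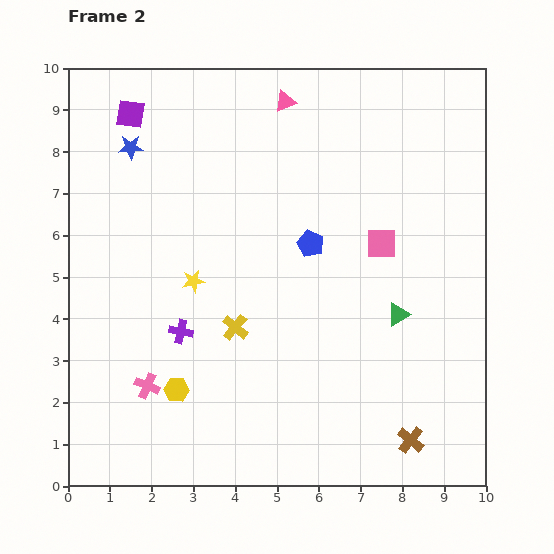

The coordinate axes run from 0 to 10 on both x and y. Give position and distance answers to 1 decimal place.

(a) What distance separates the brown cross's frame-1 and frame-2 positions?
1.1

The brown cross moved from (7.2, 0.7) to (8.2, 1.1), a distance of √(1.0² + 0.4²) ≈ 1.1.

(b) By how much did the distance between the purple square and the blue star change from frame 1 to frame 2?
-0.8

Distance in frame 1: 1.6. Distance in frame 2: 0.8.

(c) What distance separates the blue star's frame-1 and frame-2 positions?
2.1

The blue star moved from (3.0, 9.5) to (1.5, 8.1), a distance of √(1.5² + 1.4²) ≈ 2.1.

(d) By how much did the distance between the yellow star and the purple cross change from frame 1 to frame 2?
-3.1

Distance in frame 1: 4.3. Distance in frame 2: 1.2.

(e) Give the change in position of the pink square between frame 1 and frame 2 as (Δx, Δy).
(-1.0, -1.5)

The pink square was at (8.5, 7.3) in frame 1 and (7.5, 5.8) in frame 2.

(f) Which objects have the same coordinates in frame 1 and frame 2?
the purple cross, the purple square, the pink triangle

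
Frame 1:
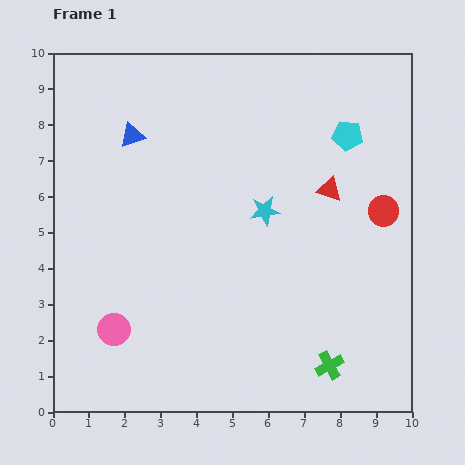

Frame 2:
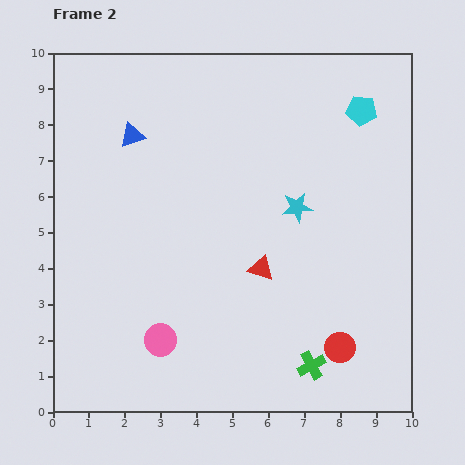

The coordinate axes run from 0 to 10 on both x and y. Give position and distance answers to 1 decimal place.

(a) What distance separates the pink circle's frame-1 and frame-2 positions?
1.3

The pink circle moved from (1.7, 2.3) to (3.0, 2.0), a distance of √(1.3² + 0.3²) ≈ 1.3.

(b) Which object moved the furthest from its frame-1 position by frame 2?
the red circle

(moved 4.0; next 2.9)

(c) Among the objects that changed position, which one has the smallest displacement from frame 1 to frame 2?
the green cross

(moved 0.5)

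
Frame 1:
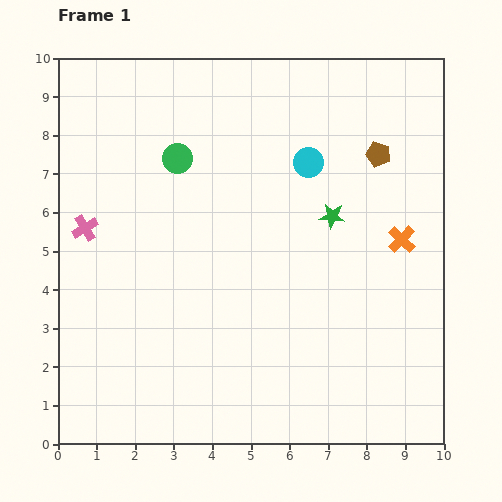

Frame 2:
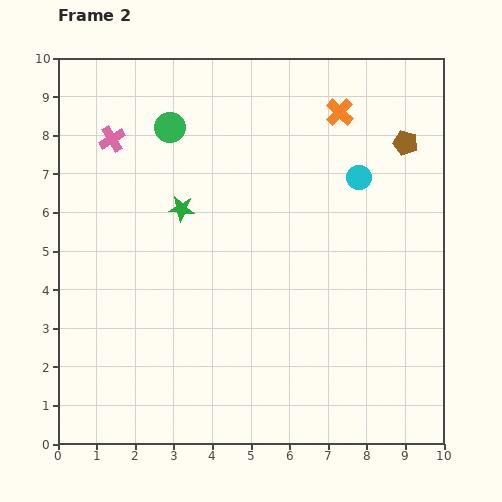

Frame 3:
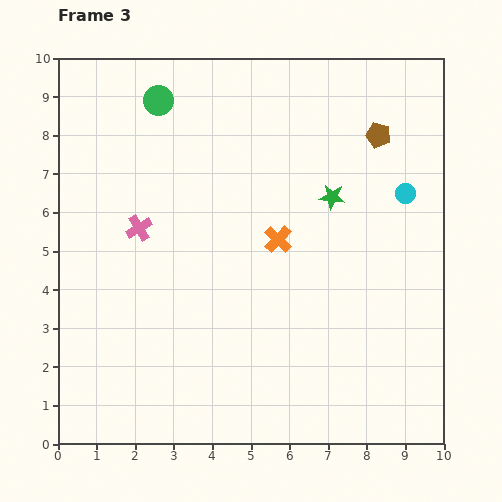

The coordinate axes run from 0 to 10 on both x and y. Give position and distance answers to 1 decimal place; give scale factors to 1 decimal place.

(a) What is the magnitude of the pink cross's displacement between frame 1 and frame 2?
2.4

The pink cross moved from (0.7, 5.6) to (1.4, 7.9), a distance of √(0.7² + 2.3²) ≈ 2.4.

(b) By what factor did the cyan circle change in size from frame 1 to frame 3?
0.7×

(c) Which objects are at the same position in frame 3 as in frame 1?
none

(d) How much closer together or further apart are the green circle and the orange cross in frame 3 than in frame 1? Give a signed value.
-1.4

Distance in frame 1: 6.2. Distance in frame 3: 4.8.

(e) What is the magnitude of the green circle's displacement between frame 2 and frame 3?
0.8

The green circle moved from (2.9, 8.2) to (2.6, 8.9), a distance of √(0.3² + 0.7²) ≈ 0.8.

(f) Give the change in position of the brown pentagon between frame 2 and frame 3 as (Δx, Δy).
(-0.7, 0.2)

The brown pentagon was at (9.0, 7.8) in frame 2 and (8.3, 8.0) in frame 3.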